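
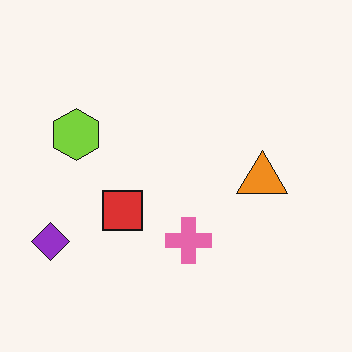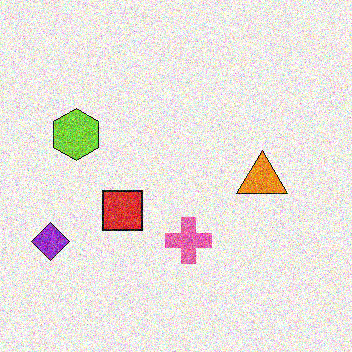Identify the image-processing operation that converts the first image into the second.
This is the original image degraded with a thick layer of grain.

Random speckle covers the whole image, including the flat background.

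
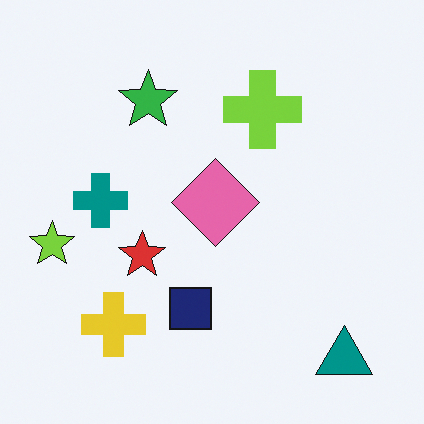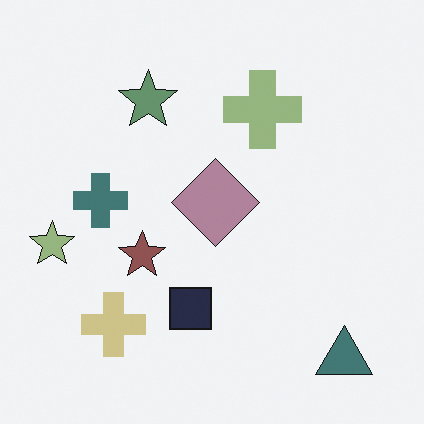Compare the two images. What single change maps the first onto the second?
This is the original image made much more muted (saturation change).

All colors are more muted and greyish — a global saturation change.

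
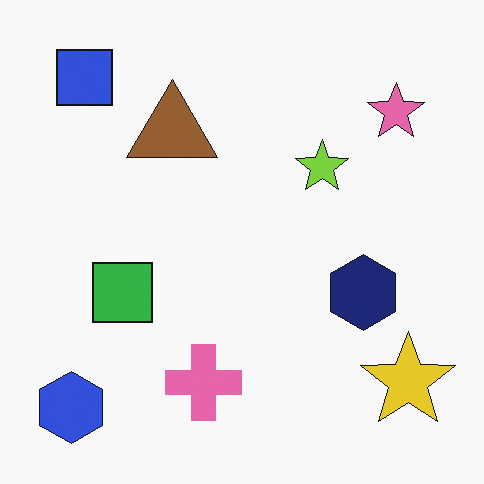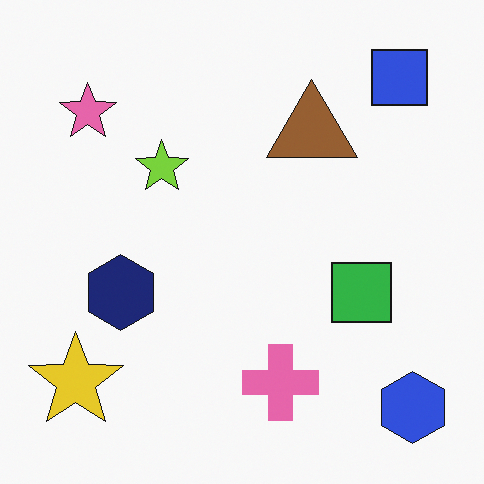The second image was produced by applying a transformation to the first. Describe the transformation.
It was flipped horizontally (left ↔ right).

The blue hexagon is in the bottom-left of the first image and the bottom-right of the second — shapes on opposite sides of the vertical midline have swapped in a mirror flip.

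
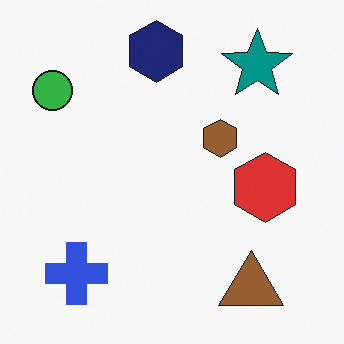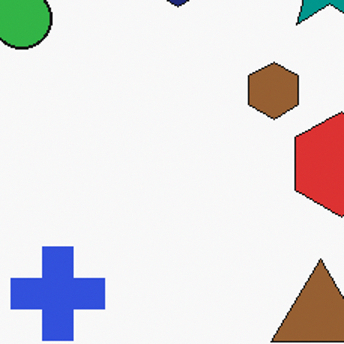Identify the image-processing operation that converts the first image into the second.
The second image is the first cropped slightly and scaled back up.

The visible shapes are larger and the field of view is narrower; shapes near the original edges may be partly or wholly outside the frame — a crop-and-rescale.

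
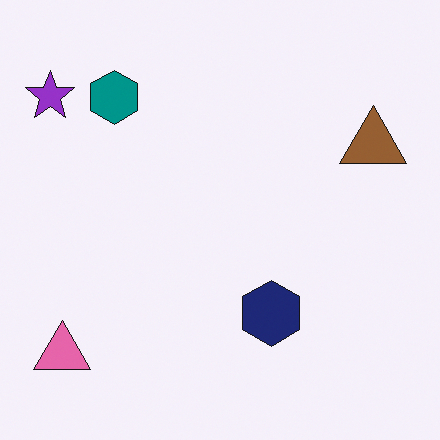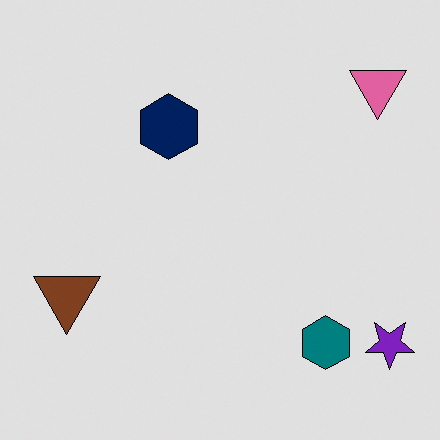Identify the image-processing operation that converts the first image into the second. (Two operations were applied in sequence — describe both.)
The image was posterized to a reduced palette, then rotated 180°.

Each flat color has snapped to a coarser quantized level — most visibly, the near-white background has dropped to a flat grey. The purple star sits in the top-left of the first image and the bottom-right of the second — consistent with a whole-image 180° rotation.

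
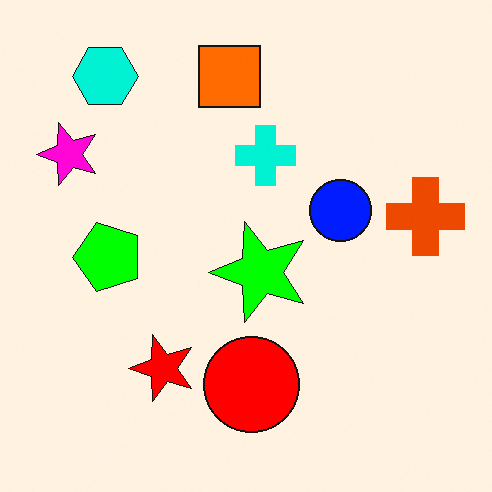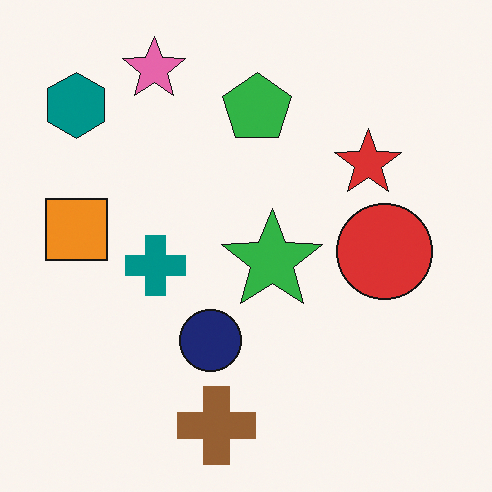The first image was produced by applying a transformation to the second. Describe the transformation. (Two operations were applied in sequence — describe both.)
The transformation is: made much more vivid (saturation change), then transposed (reflected across the top-left ↔ bottom-right diagonal).

All colors are more vivid — a global saturation change. Shapes have swapped their row and column positions — what was in the top-right is now in the bottom-left — a diagonal reflection.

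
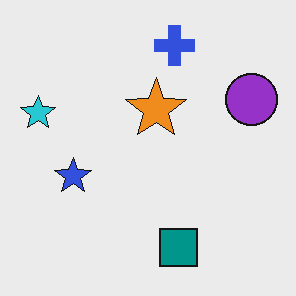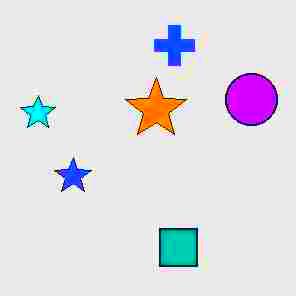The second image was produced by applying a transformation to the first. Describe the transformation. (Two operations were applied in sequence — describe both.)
The image was heavily JPEG-compressed with obvious blocking artifacts, then made much more vivid (saturation change).

Blocky 8×8 compression artifacts appear around shape edges and the flat background shows ringing — characteristic JPEG degradation. All colors are more vivid — a global saturation change.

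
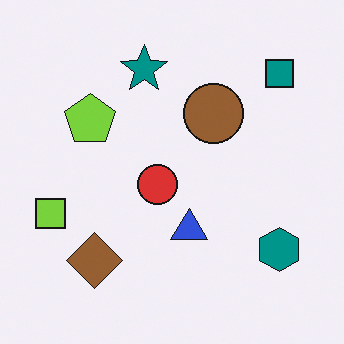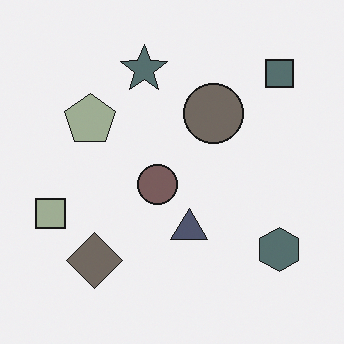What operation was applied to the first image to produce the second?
The transformation is: heavily desaturated.

All colors are more muted and greyish — a global saturation change.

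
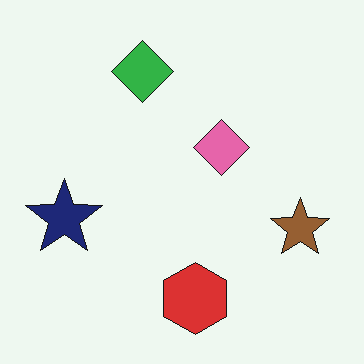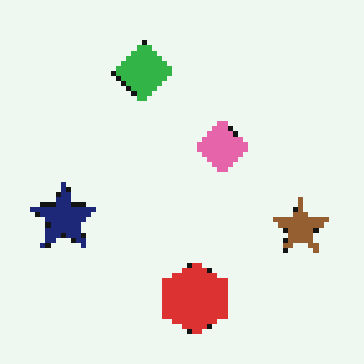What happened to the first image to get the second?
This is the original image lightly pixelated (a mild mosaic effect).

Shapes are reduced to large square blocks; fine edges and outlines are lost — a downscale-then-upscale (mosaic) effect.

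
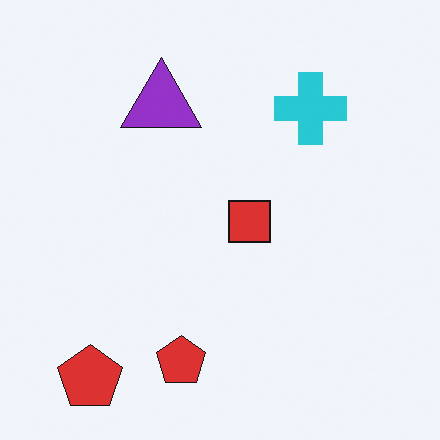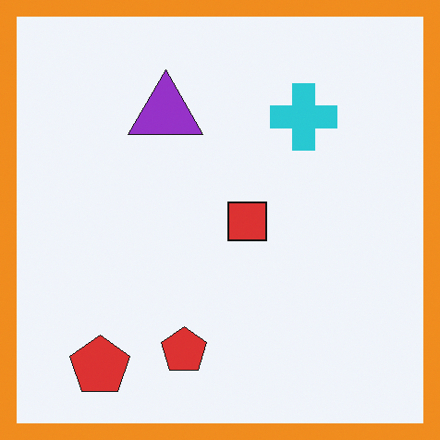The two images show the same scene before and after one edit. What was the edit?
The transformation is: framed with a orange border.

A solid orange frame runs around the edge of the second image, with the content slightly shrunk inside it.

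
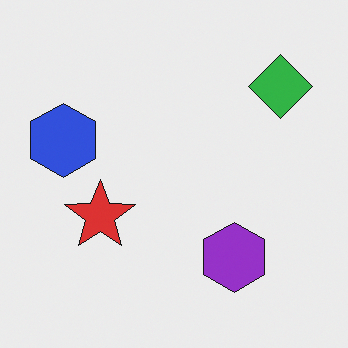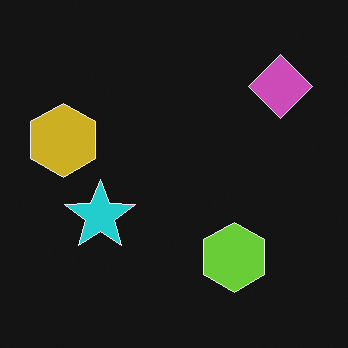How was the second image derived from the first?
It was color-inverted (negative).

The light background has become dark and every shape's color is its complement — a photographic negative.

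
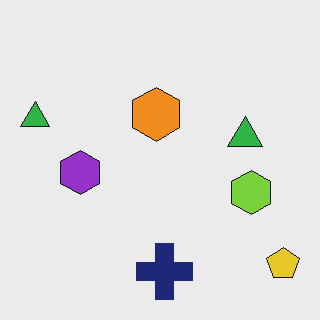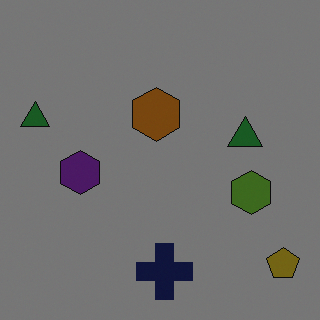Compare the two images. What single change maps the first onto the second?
Noticeably darkened.

Every pixel — background and shapes alike — is uniformly darkened.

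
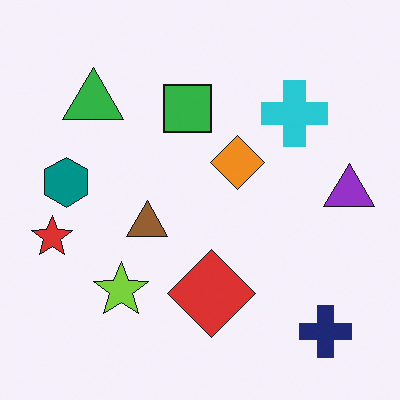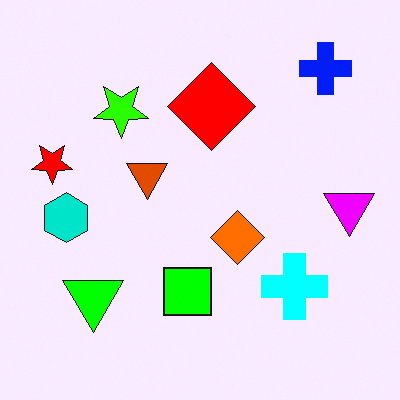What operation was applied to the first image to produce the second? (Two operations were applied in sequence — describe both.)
The second image is the first made much more vivid (saturation change), then flipped vertically (top ↔ bottom).

All colors are more vivid — a global saturation change. The navy cross is in the bottom-right of the first image and the top-right of the second — shapes on opposite sides of the horizontal midline have swapped in a mirror flip.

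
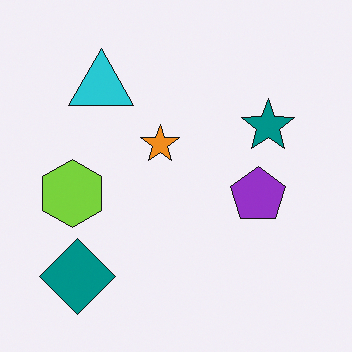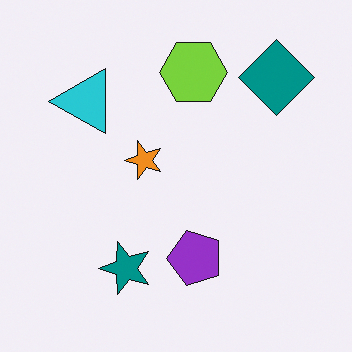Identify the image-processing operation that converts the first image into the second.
The second image is the first transposed (reflected across the top-left ↔ bottom-right diagonal).

Shapes have swapped their row and column positions — what was in the top-right is now in the bottom-left — a diagonal reflection.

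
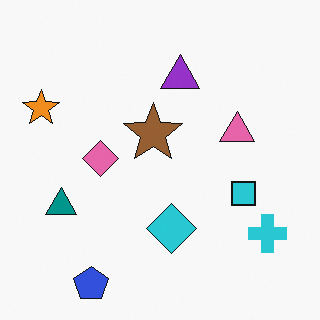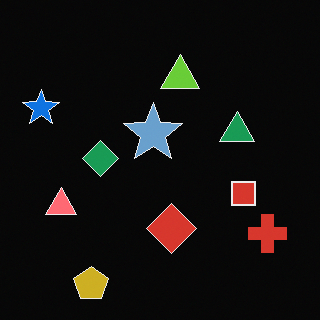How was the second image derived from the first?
This is the original image color-inverted (negative).

The light background has become dark and every shape's color is its complement — a photographic negative.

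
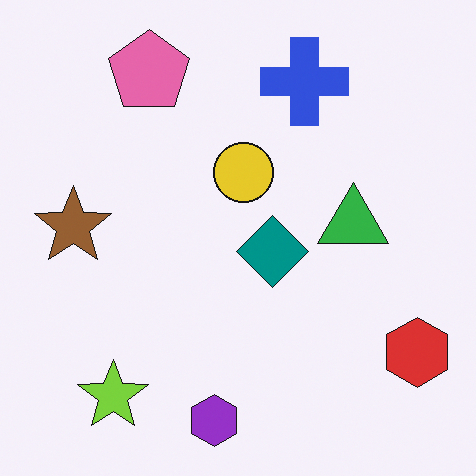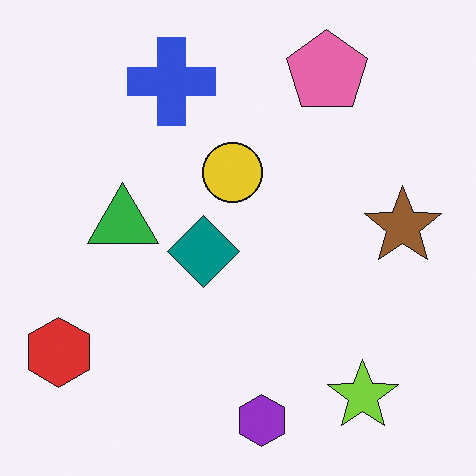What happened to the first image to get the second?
This is the original image flipped horizontally (left ↔ right).

The red hexagon is in the bottom-right of the first image and the bottom-left of the second — shapes on opposite sides of the vertical midline have swapped in a mirror flip.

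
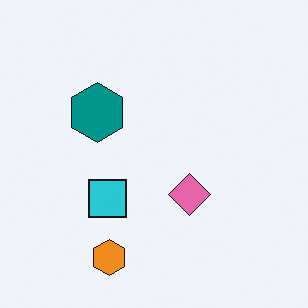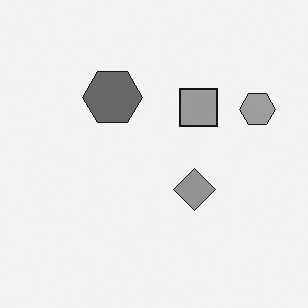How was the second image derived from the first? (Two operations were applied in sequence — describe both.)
The transformation is: converted to grayscale, then transposed (reflected across the top-left ↔ bottom-right diagonal).

All color is removed — every shape is now a shade of grey. Shapes have swapped their row and column positions — what was in the top-right is now in the bottom-left — a diagonal reflection.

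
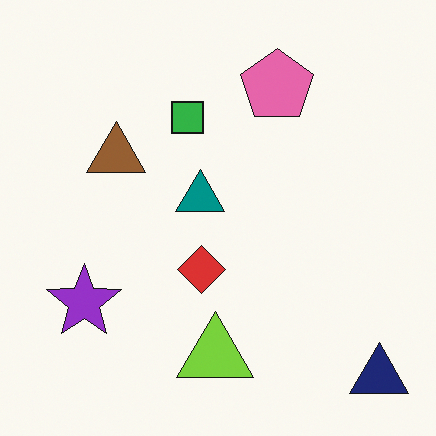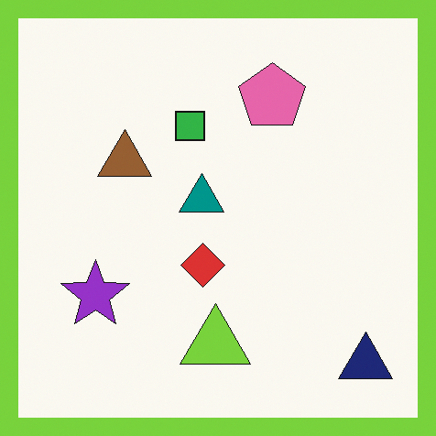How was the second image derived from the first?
The image was framed with a lime border.

A solid lime frame runs around the edge of the second image, with the content slightly shrunk inside it.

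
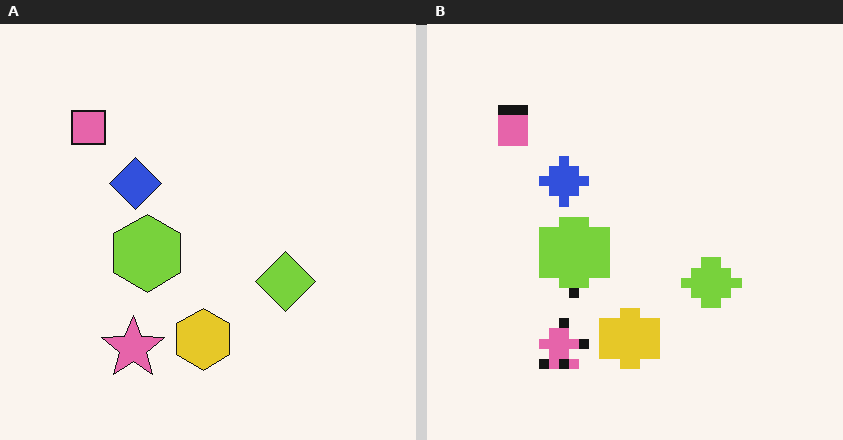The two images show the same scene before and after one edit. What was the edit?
This is the original image coarsely pixelated.

Shapes are reduced to large square blocks; fine edges and outlines are lost — a downscale-then-upscale (mosaic) effect.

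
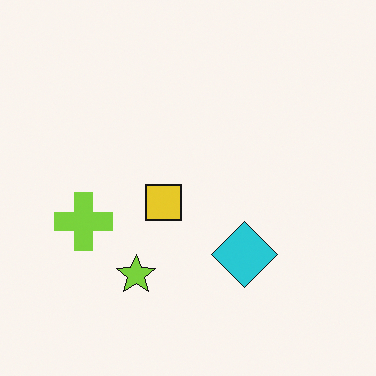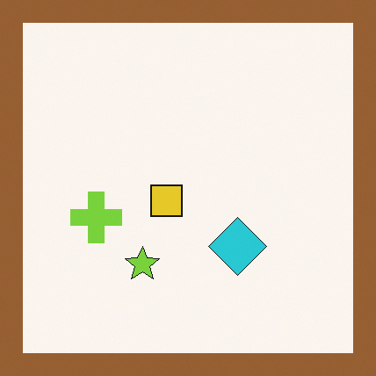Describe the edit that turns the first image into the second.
The transformation is: framed with a brown border.

A solid brown frame runs around the edge of the second image, with the content slightly shrunk inside it.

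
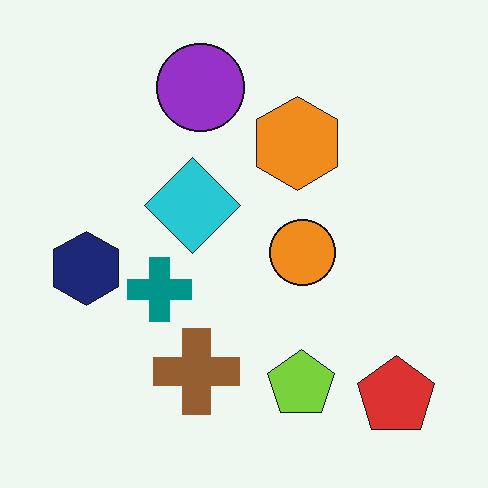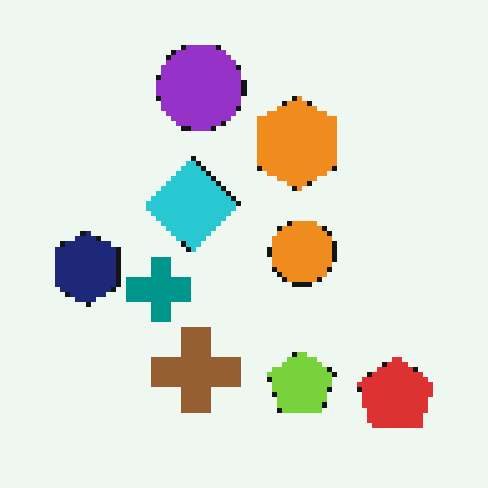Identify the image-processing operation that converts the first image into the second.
This is the original image lightly pixelated (a mild mosaic effect).

Shapes are reduced to large square blocks; fine edges and outlines are lost — a downscale-then-upscale (mosaic) effect.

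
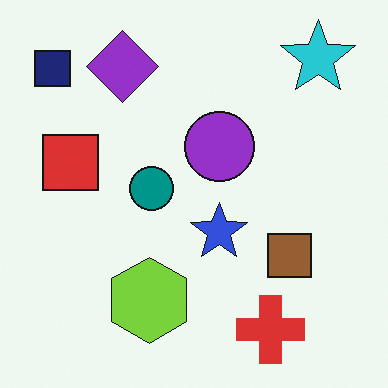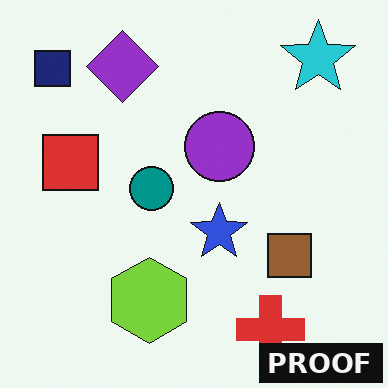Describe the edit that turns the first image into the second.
The transformation is: watermarked with the text "PROOF" in the lower-right corner.

A dark label reading "PROOF" appears in the lower-right corner.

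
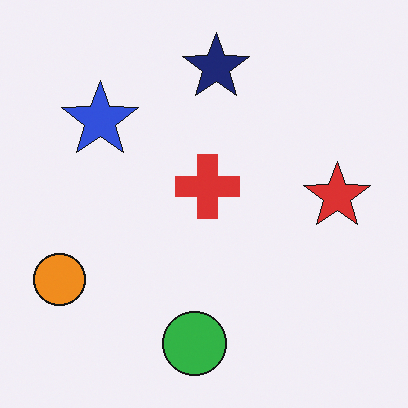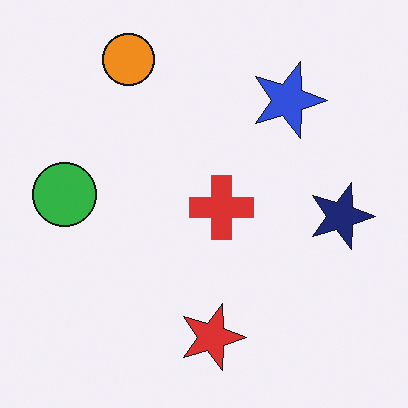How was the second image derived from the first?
It was rotated 90° clockwise.

The orange circle sits in the bottom-left of the first image and the top-left of the second — consistent with a whole-image 90° clockwise rotation.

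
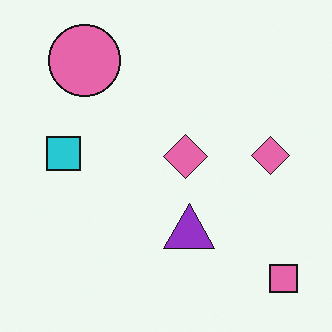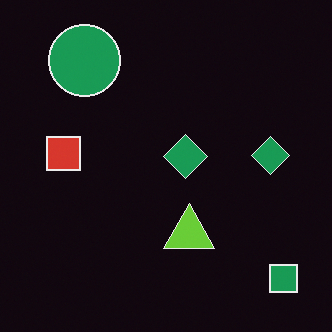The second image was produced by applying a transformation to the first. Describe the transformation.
It was color-inverted (negative).

The light background has become dark and every shape's color is its complement — a photographic negative.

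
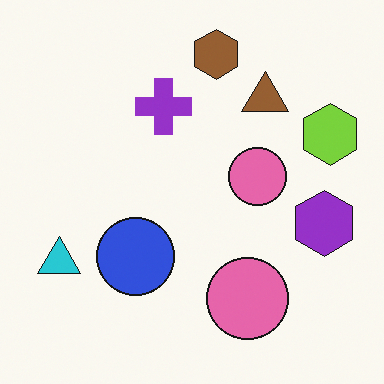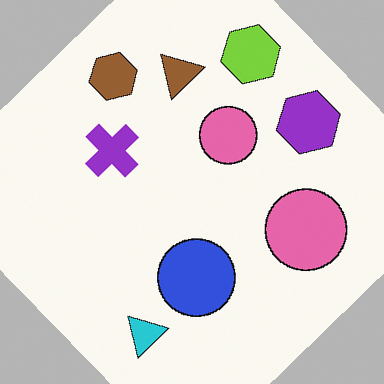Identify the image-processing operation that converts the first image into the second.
Rotated counter-clockwise by a large amount — several tens of degrees.

Every shape is tilted by the same angle and the image corners show triangular fill wedges — a whole-image rotation by a non-right angle.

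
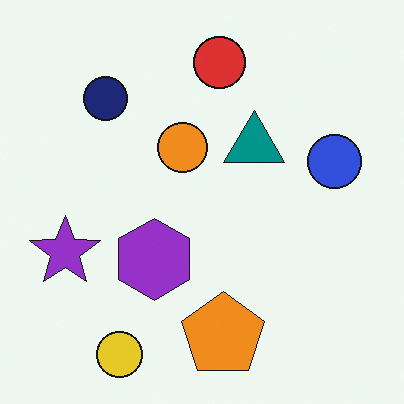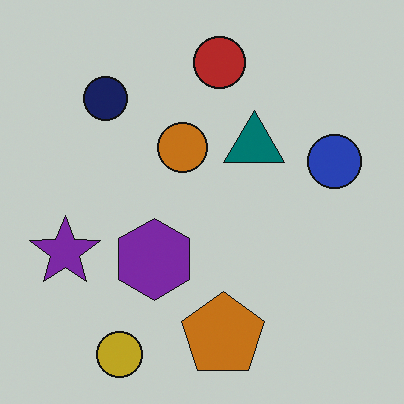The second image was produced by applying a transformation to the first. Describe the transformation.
This is the original image darkened a little.

Every pixel — background and shapes alike — is uniformly darkened.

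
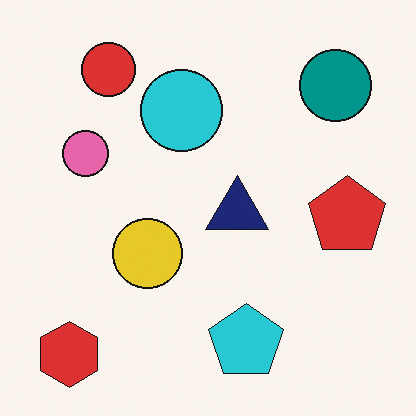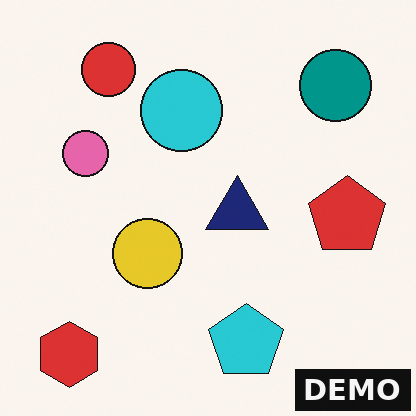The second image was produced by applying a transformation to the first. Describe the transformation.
The second image is the first watermarked with the text "DEMO" in the lower-right corner.

A dark label reading "DEMO" appears in the lower-right corner.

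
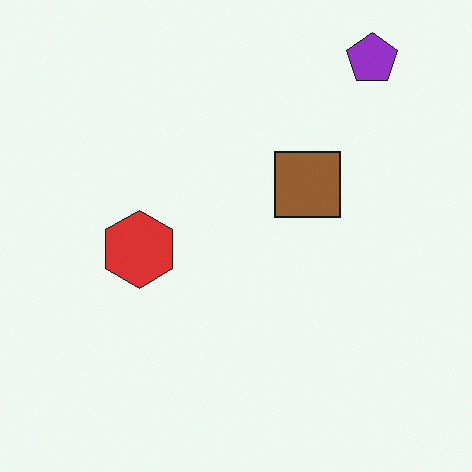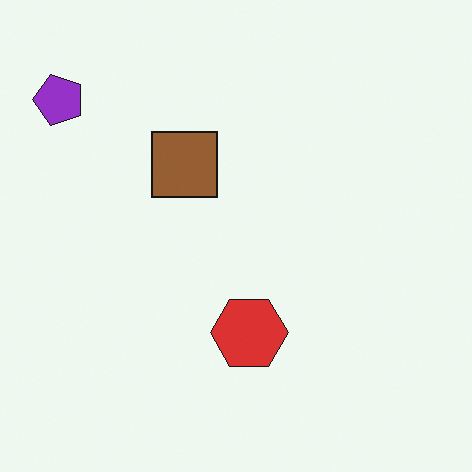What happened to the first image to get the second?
Rotated 90° counter-clockwise.

The purple pentagon sits in the top-right of the first image and the top-left of the second — consistent with a whole-image 90° counter-clockwise rotation.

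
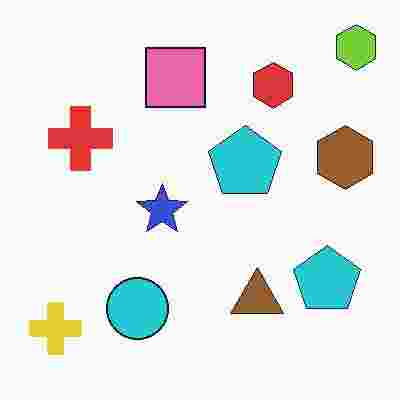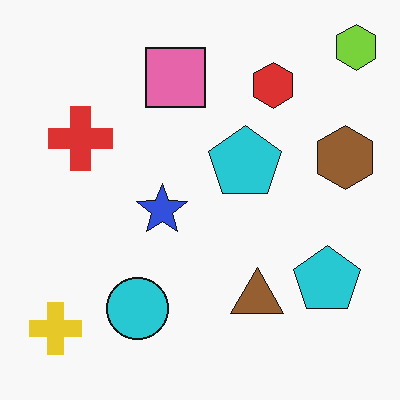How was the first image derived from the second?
Degraded with heavy JPEG compression.

Blocky 8×8 compression artifacts appear around shape edges and the flat background shows ringing — characteristic JPEG degradation.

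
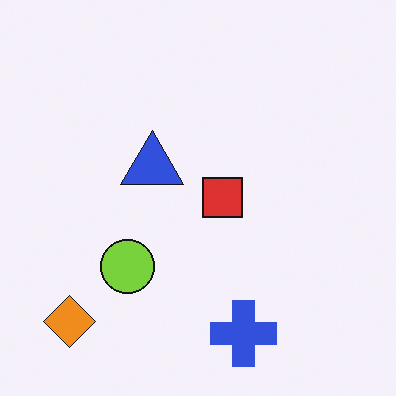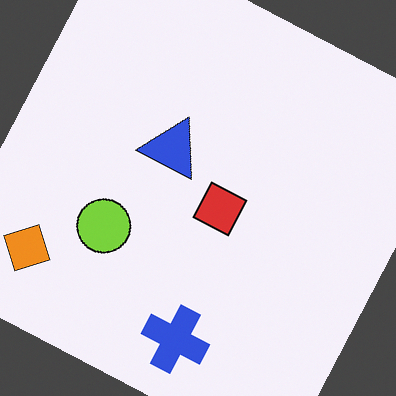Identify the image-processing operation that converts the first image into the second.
The second image is the first rotated clockwise by a moderate amount.

Every shape is tilted by the same angle and the image corners show triangular fill wedges — a whole-image rotation by a non-right angle.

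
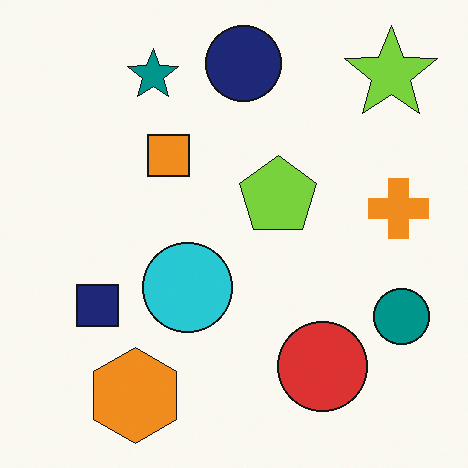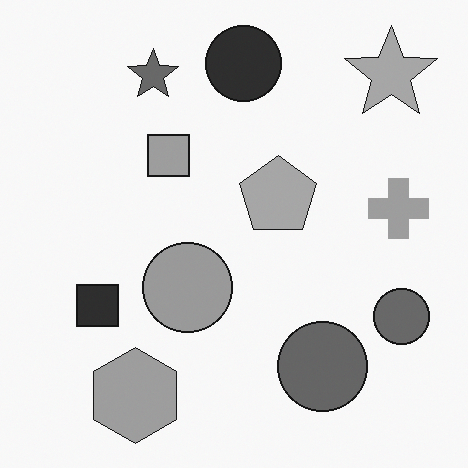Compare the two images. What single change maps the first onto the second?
The second image is the first converted to grayscale.

All color is removed — every shape is now a shade of grey.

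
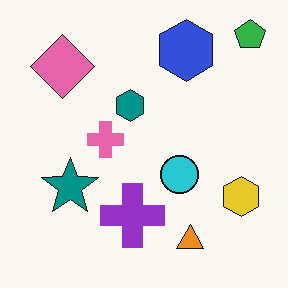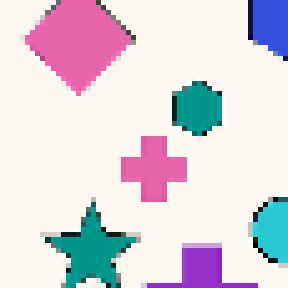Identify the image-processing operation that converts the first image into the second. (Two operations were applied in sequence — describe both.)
The image was cropped to a noticeably smaller region and rescaled, then lightly pixelated (a mild mosaic effect).

The visible shapes are larger and the field of view is narrower; shapes near the original edges may be partly or wholly outside the frame — a crop-and-rescale. Shapes are reduced to large square blocks; fine edges and outlines are lost — a downscale-then-upscale (mosaic) effect.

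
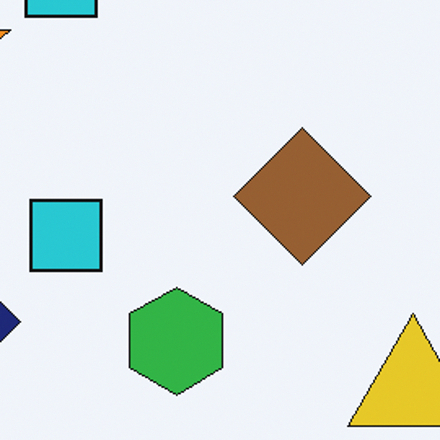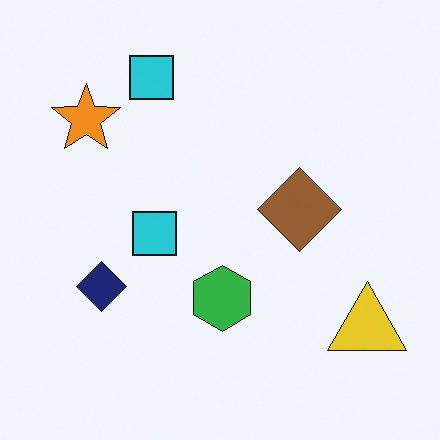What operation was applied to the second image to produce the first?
It was cropped to a noticeably smaller region and rescaled.

The visible shapes are larger and the field of view is narrower; shapes near the original edges may be partly or wholly outside the frame — a crop-and-rescale.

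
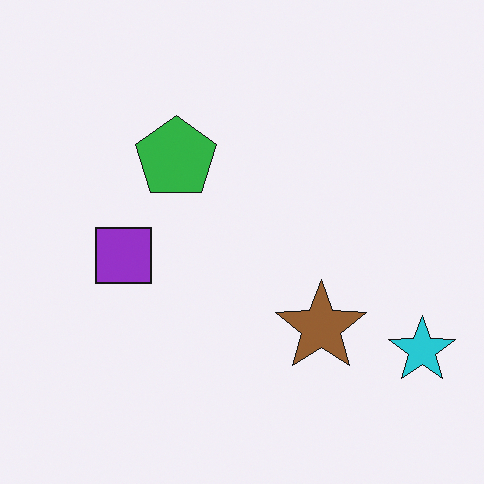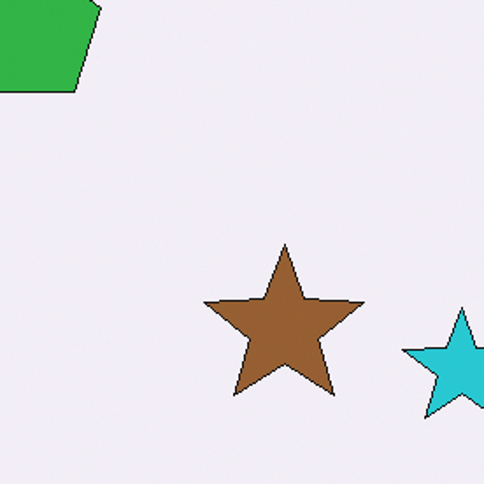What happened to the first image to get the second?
This is the original image cropped tightly and scaled back up.

The visible shapes are larger and the field of view is narrower; shapes near the original edges may be partly or wholly outside the frame — a crop-and-rescale.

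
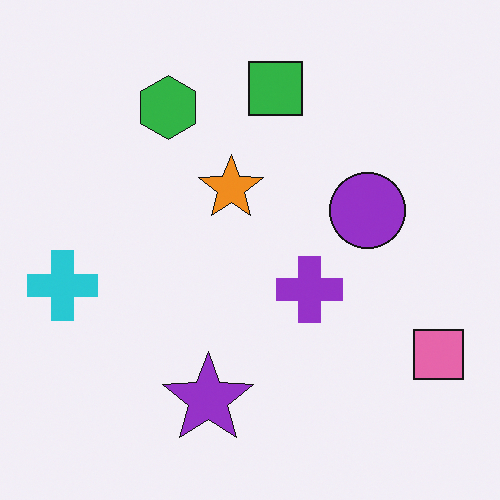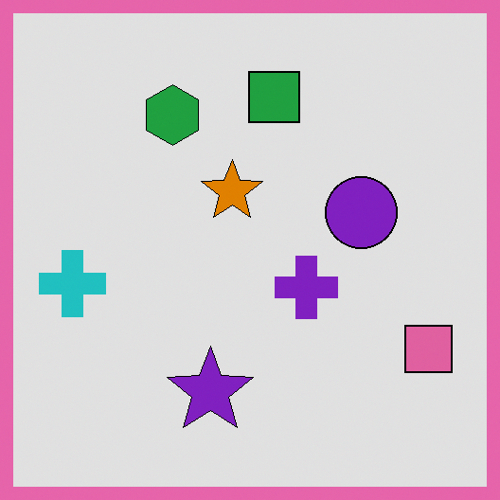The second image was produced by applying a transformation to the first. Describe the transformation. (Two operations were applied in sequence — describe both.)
The transformation is: posterized to a reduced palette, then framed with a pink border.

Each flat color has snapped to a coarser quantized level — most visibly, the near-white background has dropped to a flat grey. A solid pink frame runs around the edge of the second image, with the content slightly shrunk inside it.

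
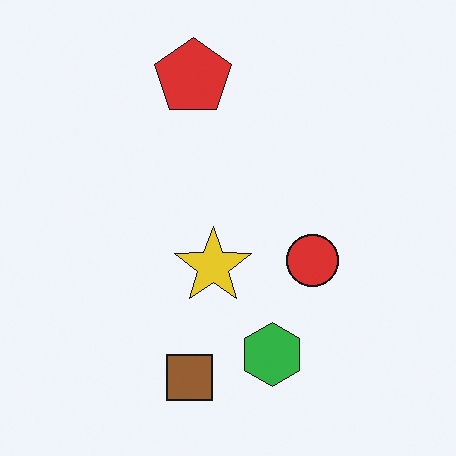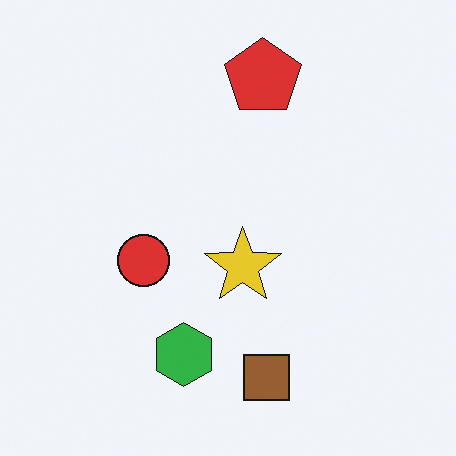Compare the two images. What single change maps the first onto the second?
The transformation is: flipped horizontally (left ↔ right).

The red circle is in the right of the first image and the left of the second — shapes on opposite sides of the vertical midline have swapped in a mirror flip.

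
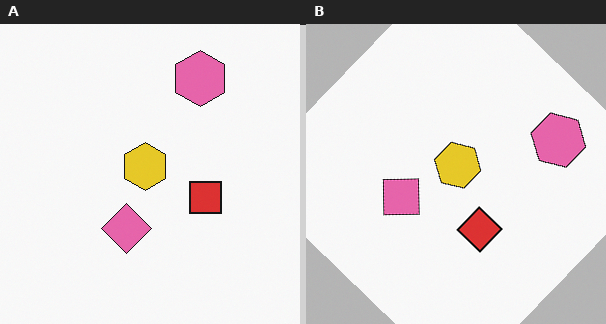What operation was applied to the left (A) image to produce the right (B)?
Rotated clockwise by a large amount — several tens of degrees.

Every shape is tilted by the same angle and the image corners show triangular fill wedges — a whole-image rotation by a non-right angle.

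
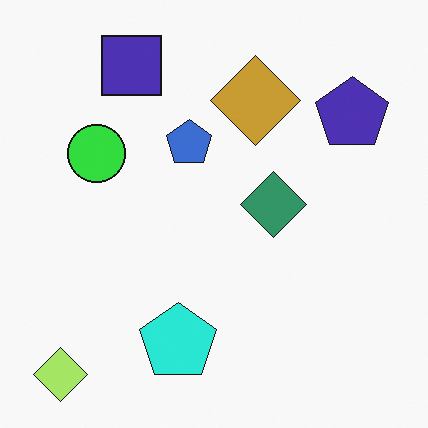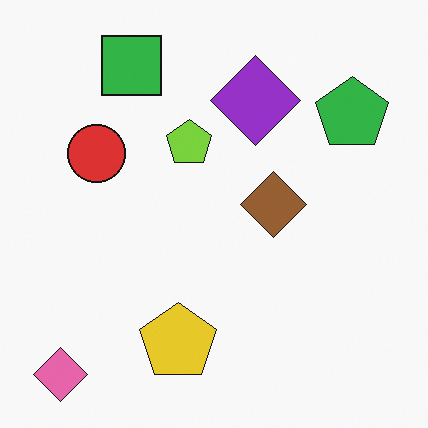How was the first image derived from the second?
The first image is the second hue-shifted by a moderate amount.

Every shape's color has rotated by the same amount around the hue wheel — a uniform hue shift.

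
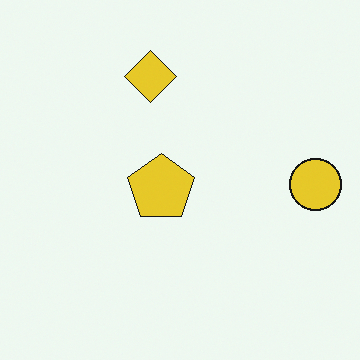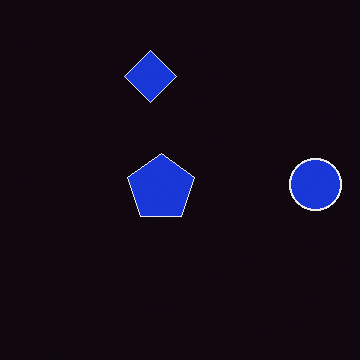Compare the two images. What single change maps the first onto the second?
The image was color-inverted (negative).

The light background has become dark and every shape's color is its complement — a photographic negative.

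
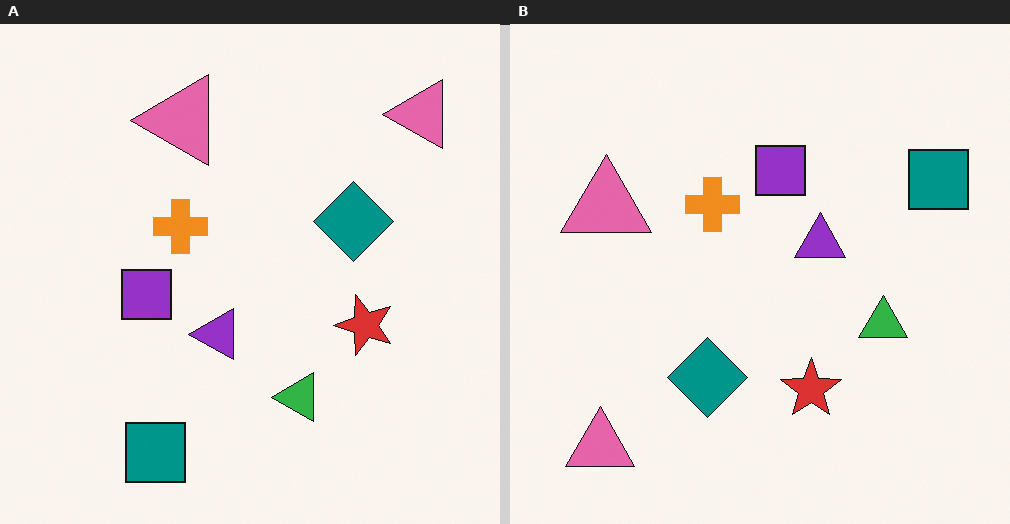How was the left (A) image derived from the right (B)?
The image was transposed (reflected across the top-left ↔ bottom-right diagonal).

Shapes have swapped their row and column positions — what was in the top-right is now in the bottom-left — a diagonal reflection.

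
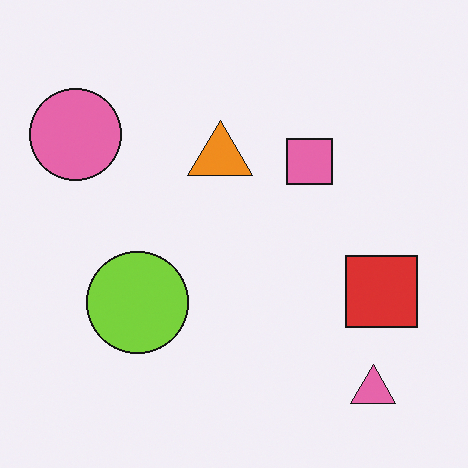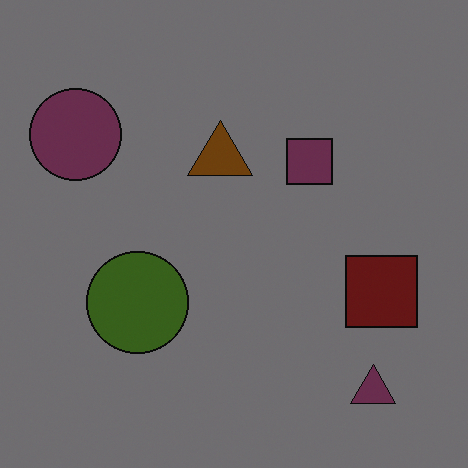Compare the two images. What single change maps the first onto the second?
The transformation is: substantially darkened.

Every pixel — background and shapes alike — is uniformly darkened.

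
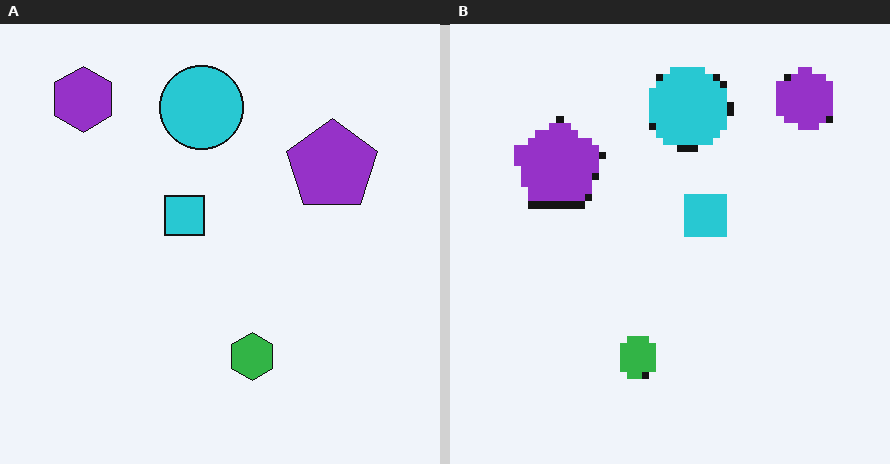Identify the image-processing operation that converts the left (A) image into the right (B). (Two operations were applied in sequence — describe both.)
It was flipped horizontally (left ↔ right), then moderately pixelated.

The purple hexagon is in the top-left of the left (A) image and the top-right of the right (B) — shapes on opposite sides of the vertical midline have swapped in a mirror flip. Shapes are reduced to large square blocks; fine edges and outlines are lost — a downscale-then-upscale (mosaic) effect.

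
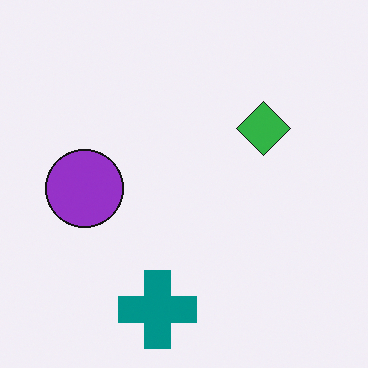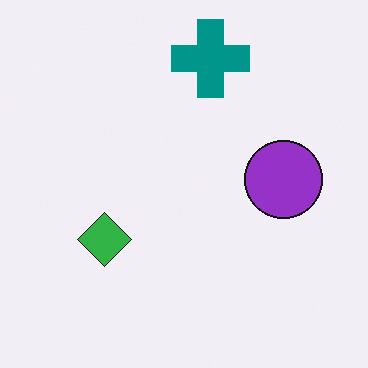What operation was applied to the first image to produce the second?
The image was rotated 180°.

The teal cross sits in the bottom of the first image and the top of the second — consistent with a whole-image 180° rotation.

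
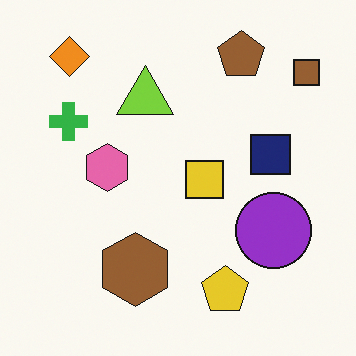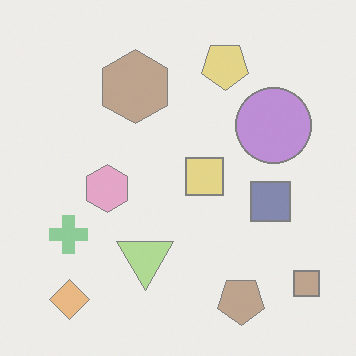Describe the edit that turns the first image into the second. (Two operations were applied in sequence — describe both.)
The second image is the first flipped vertically (top ↔ bottom), then given much lower contrast.

The brown pentagon is in the top-right of the first image and the bottom-right of the second — shapes on opposite sides of the horizontal midline have swapped in a mirror flip. Tones are pushed toward mid-grey across the whole image — a global contrast change.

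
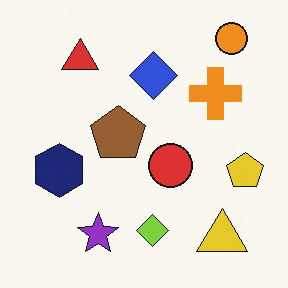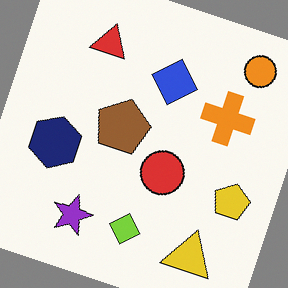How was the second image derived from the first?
The image was rotated clockwise by a clearly visible amount.

Every shape is tilted by the same angle and the image corners show triangular fill wedges — a whole-image rotation by a non-right angle.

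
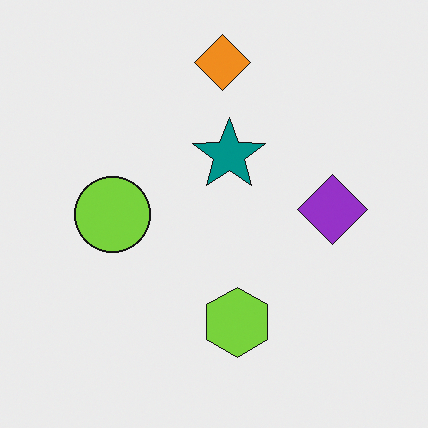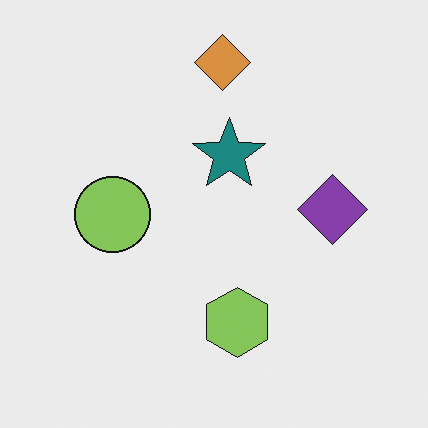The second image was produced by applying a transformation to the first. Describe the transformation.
The second image is the first slightly desaturated.

All colors are more muted and greyish — a global saturation change.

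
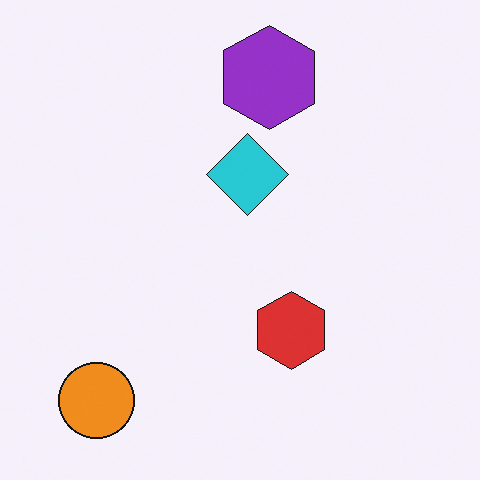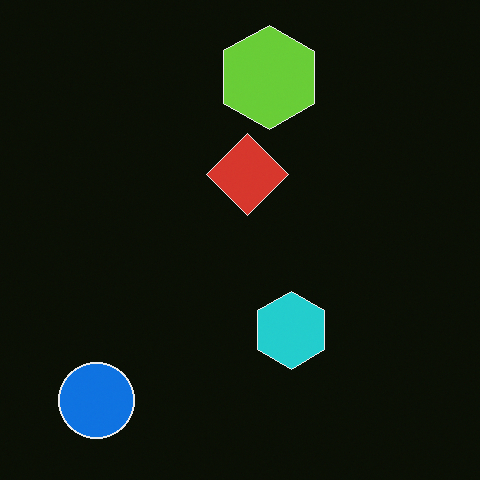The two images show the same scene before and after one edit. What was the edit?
The image was color-inverted (negative).

The light background has become dark and every shape's color is its complement — a photographic negative.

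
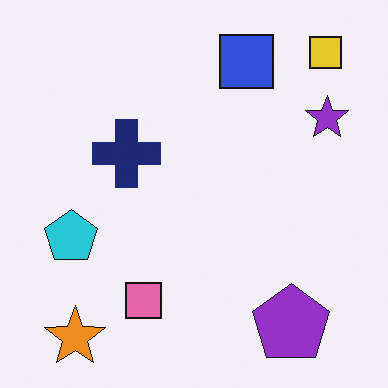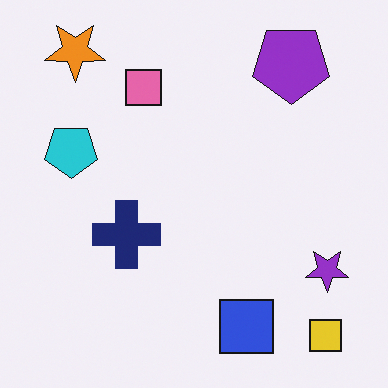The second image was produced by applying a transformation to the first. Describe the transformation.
This is the original image flipped vertically (top ↔ bottom).

The orange star is in the bottom-left of the first image and the top-left of the second — shapes on opposite sides of the horizontal midline have swapped in a mirror flip.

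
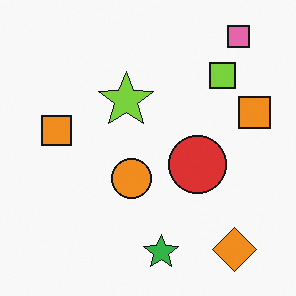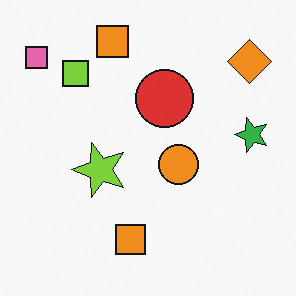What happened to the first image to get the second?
The second image is the first rotated 90° counter-clockwise.

The pink square sits in the top-right of the first image and the top-left of the second — consistent with a whole-image 90° counter-clockwise rotation.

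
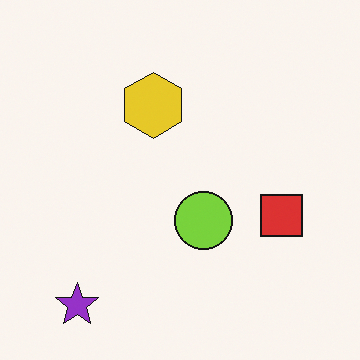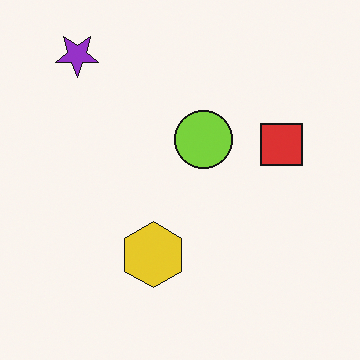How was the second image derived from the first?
It was flipped vertically (top ↔ bottom).

The purple star is in the bottom-left of the first image and the top-left of the second — shapes on opposite sides of the horizontal midline have swapped in a mirror flip.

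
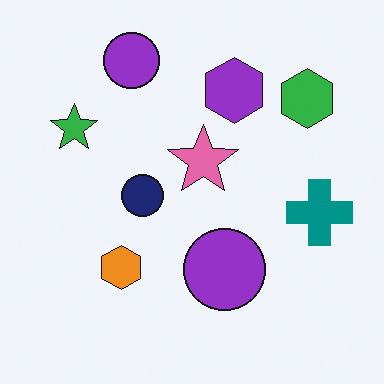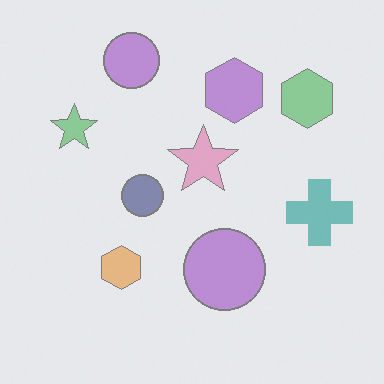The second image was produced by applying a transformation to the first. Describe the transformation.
The image was given much lower contrast.

Tones are pushed toward mid-grey across the whole image — a global contrast change.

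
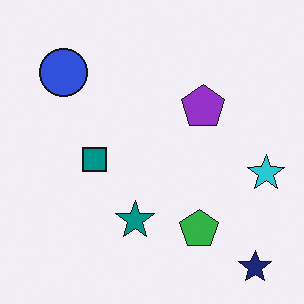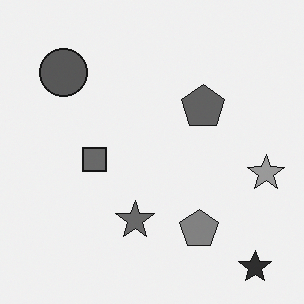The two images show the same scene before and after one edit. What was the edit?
It was converted to grayscale.

All color is removed — every shape is now a shade of grey.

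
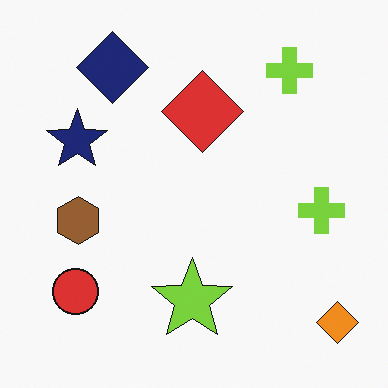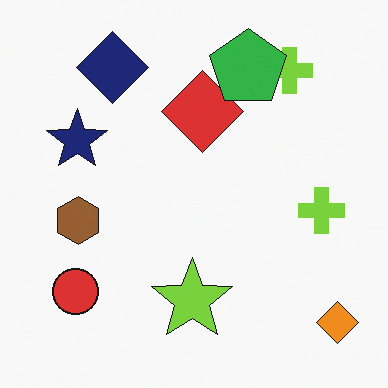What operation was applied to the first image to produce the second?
Overlaid with an additional green pentagon.

A green pentagon appears in the second image that is absent from the first.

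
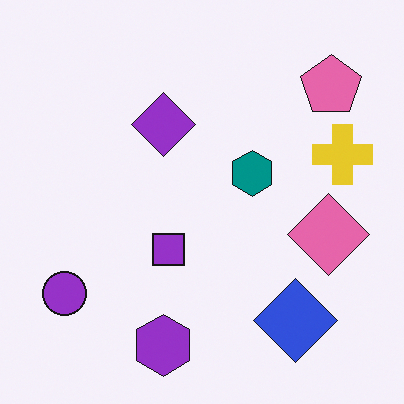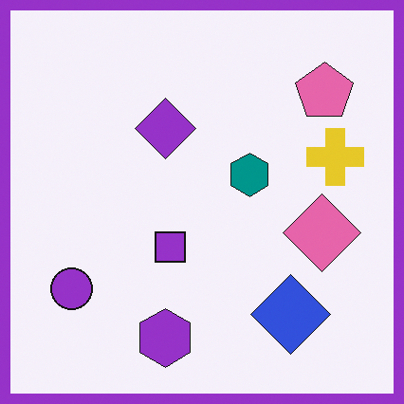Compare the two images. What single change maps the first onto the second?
Framed with a purple border.

A solid purple frame runs around the edge of the second image, with the content slightly shrunk inside it.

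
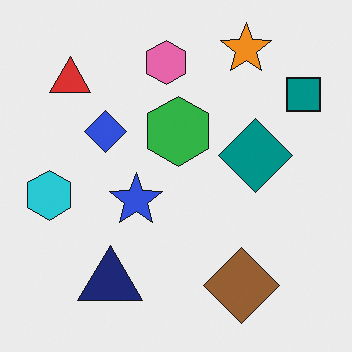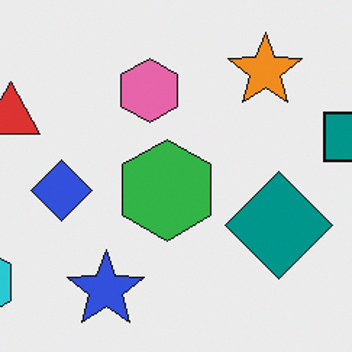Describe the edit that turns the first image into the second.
The second image is the first cropped to a modestly smaller region and rescaled.

The visible shapes are larger and the field of view is narrower; shapes near the original edges may be partly or wholly outside the frame — a crop-and-rescale.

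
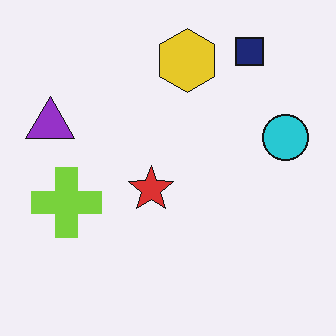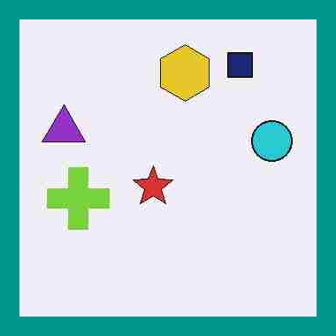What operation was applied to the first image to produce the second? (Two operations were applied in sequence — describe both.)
The transformation is: heavily JPEG-compressed with obvious blocking artifacts, then framed with a teal border.

Blocky 8×8 compression artifacts appear around shape edges and the flat background shows ringing — characteristic JPEG degradation. A solid teal frame runs around the edge of the second image, with the content slightly shrunk inside it.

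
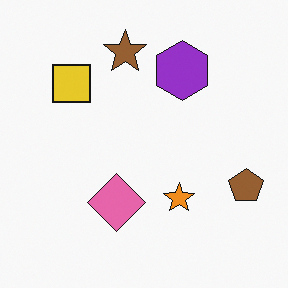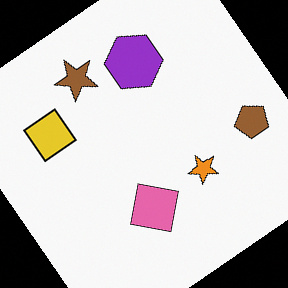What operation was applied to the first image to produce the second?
Rotated counter-clockwise by a large amount — several tens of degrees.

Every shape is tilted by the same angle and the image corners show triangular fill wedges — a whole-image rotation by a non-right angle.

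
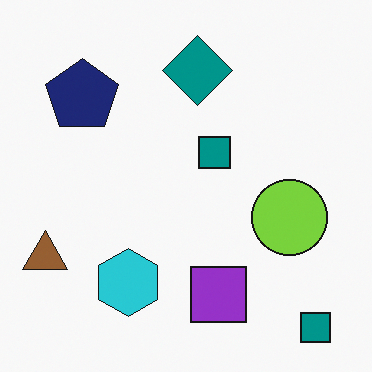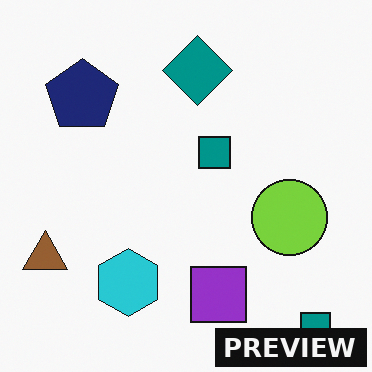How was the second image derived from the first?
The second image is the first watermarked with the text "PREVIEW" in the lower-right corner.

A dark label reading "PREVIEW" appears in the lower-right corner.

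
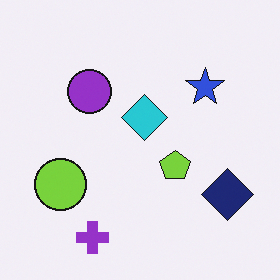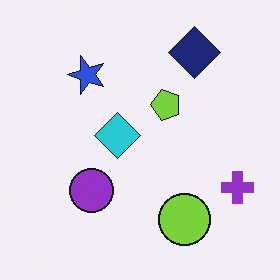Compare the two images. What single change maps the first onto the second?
The second image is the first rotated 90° counter-clockwise.

The purple cross sits in the bottom-left of the first image and the bottom-right of the second — consistent with a whole-image 90° counter-clockwise rotation.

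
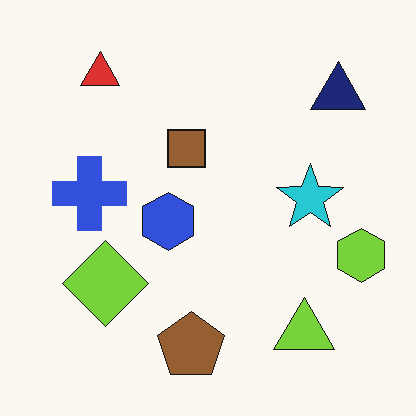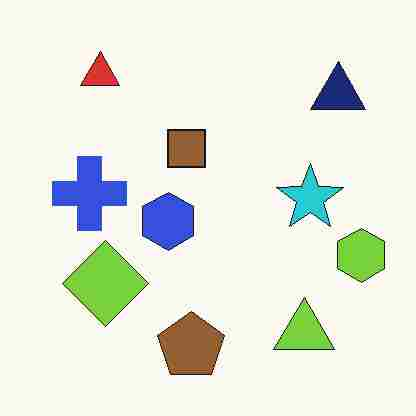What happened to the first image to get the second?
The second image is the first degraded with heavy JPEG compression.

Blocky 8×8 compression artifacts appear around shape edges and the flat background shows ringing — characteristic JPEG degradation.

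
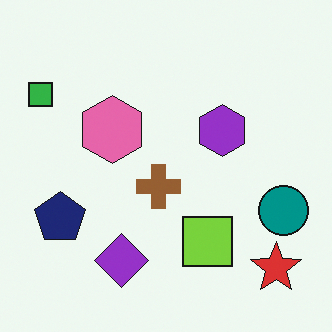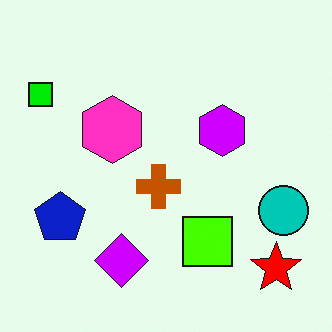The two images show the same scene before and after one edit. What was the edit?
The second image is the first made much more vivid (saturation change).

All colors are more vivid — a global saturation change.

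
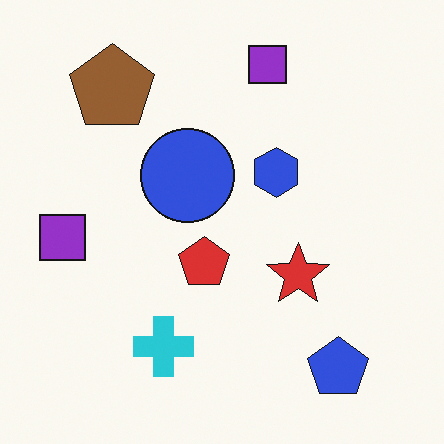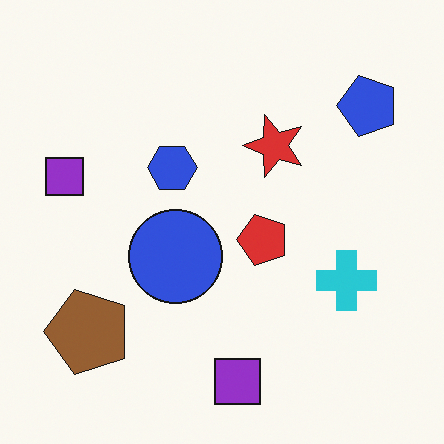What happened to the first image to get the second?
It was rotated 90° counter-clockwise.

The blue pentagon sits in the bottom-right of the first image and the top-right of the second — consistent with a whole-image 90° counter-clockwise rotation.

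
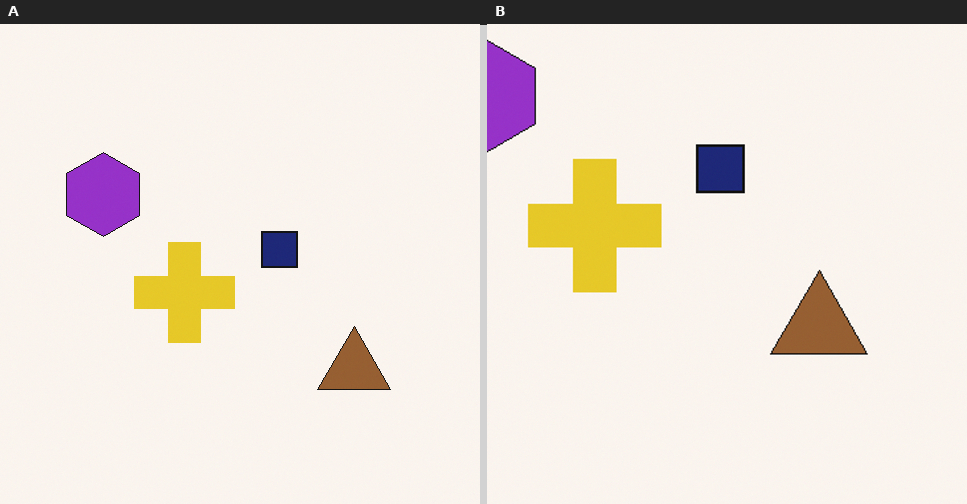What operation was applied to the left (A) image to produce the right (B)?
The right (B) image is the left (A) cropped to a modestly smaller region and rescaled.

The visible shapes are larger and the field of view is narrower; shapes near the original edges may be partly or wholly outside the frame — a crop-and-rescale.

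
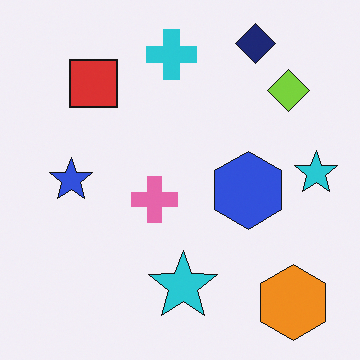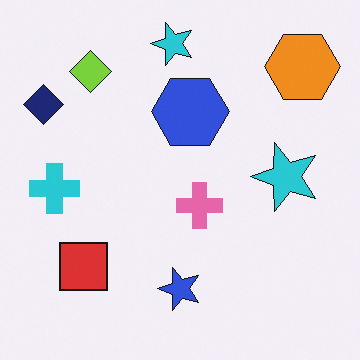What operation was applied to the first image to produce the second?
The second image is the first rotated 90° counter-clockwise.

The orange hexagon sits in the bottom-right of the first image and the top-right of the second — consistent with a whole-image 90° counter-clockwise rotation.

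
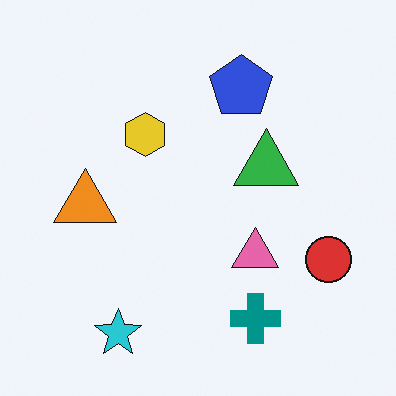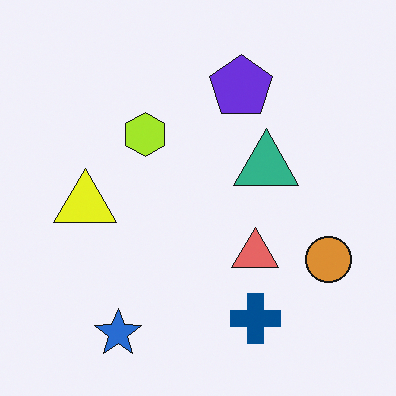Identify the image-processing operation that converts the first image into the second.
The image was hue-shifted slightly.

Every shape's color has rotated by the same amount around the hue wheel — a uniform hue shift.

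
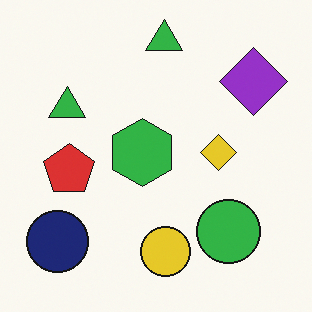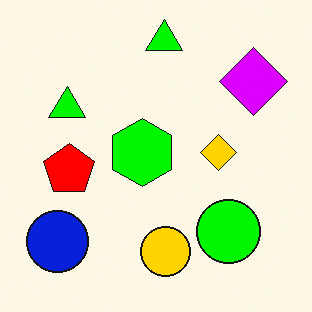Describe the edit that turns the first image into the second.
The image was heavily oversaturated.

All colors are more vivid — a global saturation change.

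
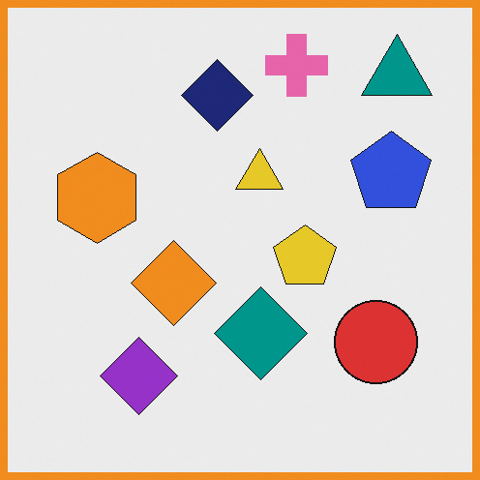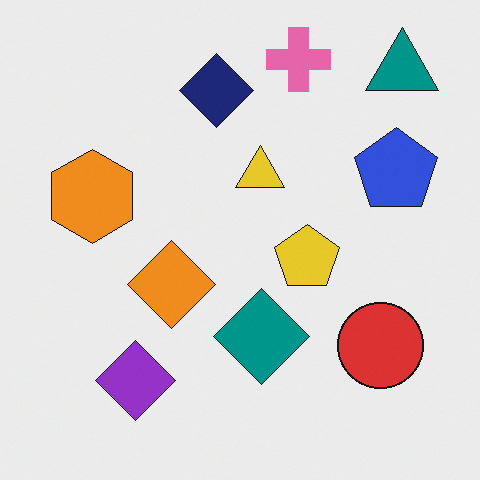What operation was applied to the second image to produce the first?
This is the original image framed with a orange border.

A solid orange frame runs around the edge of the first image, with the content slightly shrunk inside it.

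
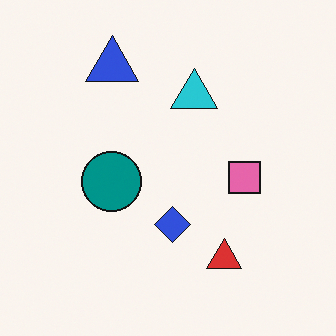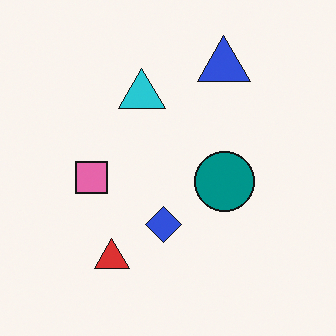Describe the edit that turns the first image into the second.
The second image is the first flipped horizontally (left ↔ right).

The pink square is in the right of the first image and the left of the second — shapes on opposite sides of the vertical midline have swapped in a mirror flip.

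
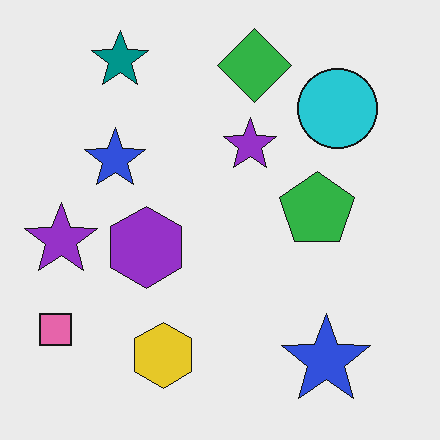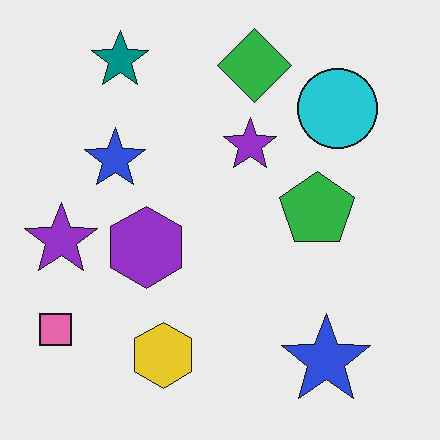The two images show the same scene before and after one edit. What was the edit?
The second image is the first JPEG-compressed with visible artifacts.

Blocky 8×8 compression artifacts appear around shape edges and the flat background shows ringing — characteristic JPEG degradation.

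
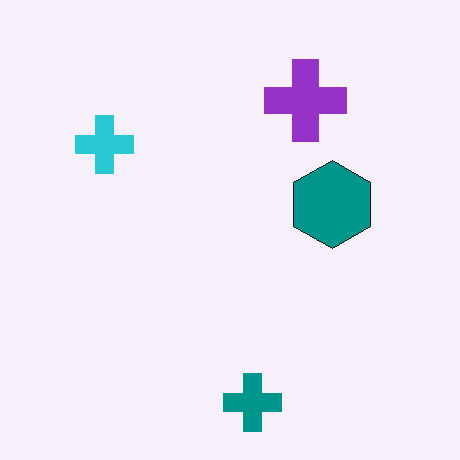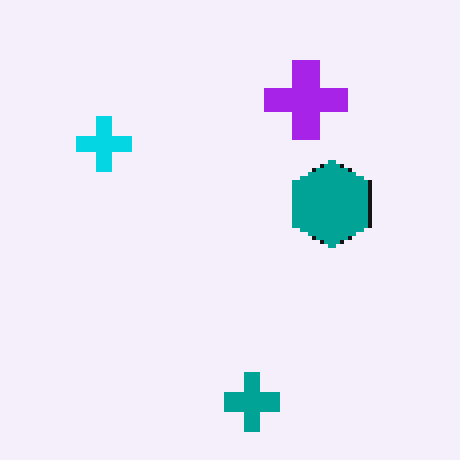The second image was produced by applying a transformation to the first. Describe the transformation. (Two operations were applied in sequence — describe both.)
The second image is the first slightly oversaturated, then mildly pixelated.

All colors are more vivid — a global saturation change. Shapes are reduced to large square blocks; fine edges and outlines are lost — a downscale-then-upscale (mosaic) effect.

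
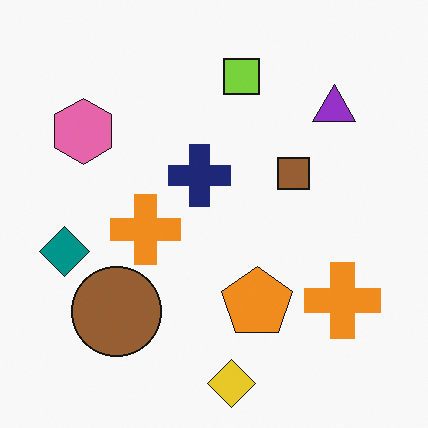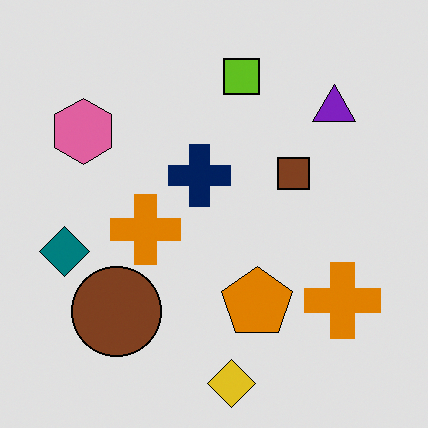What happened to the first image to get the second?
Moderately posterized.

Each flat color has snapped to a coarser quantized level — most visibly, the near-white background has dropped to a flat grey.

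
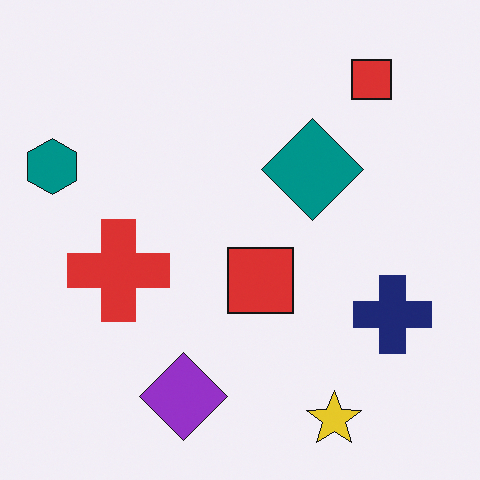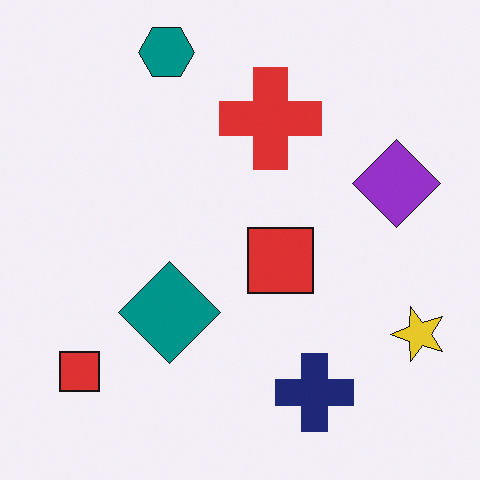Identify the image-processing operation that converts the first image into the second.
It was transposed (reflected across the top-left ↔ bottom-right diagonal).

Shapes have swapped their row and column positions — what was in the top-right is now in the bottom-left — a diagonal reflection.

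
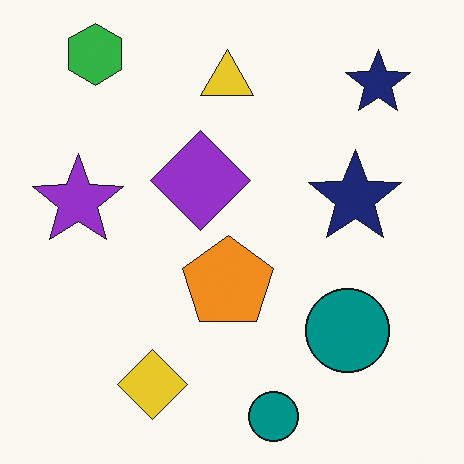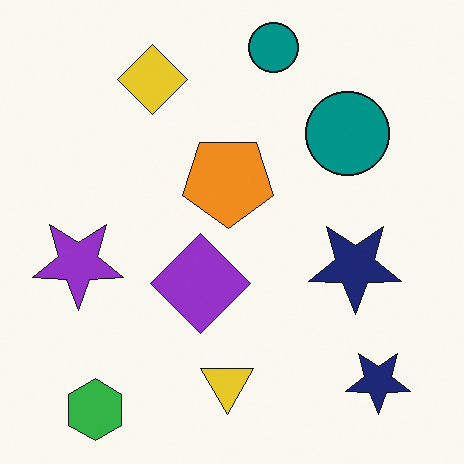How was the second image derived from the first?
Flipped vertically (top ↔ bottom).

The green hexagon is in the top-left of the first image and the bottom-left of the second — shapes on opposite sides of the horizontal midline have swapped in a mirror flip.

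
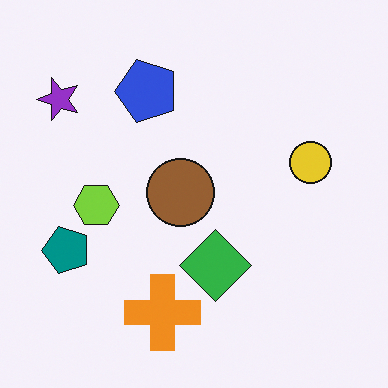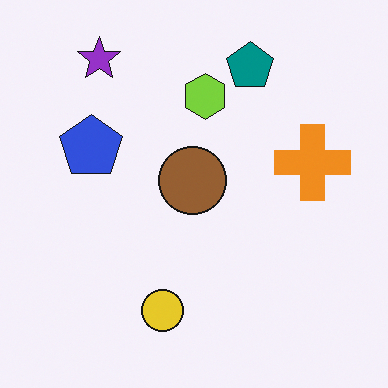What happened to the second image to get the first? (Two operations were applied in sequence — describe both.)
This is the original image transposed (reflected across the top-left ↔ bottom-right diagonal), then overlaid with an additional green diamond.

Shapes have swapped their row and column positions — what was in the top-right is now in the bottom-left — a diagonal reflection. A green diamond appears in the first image that is absent from the second.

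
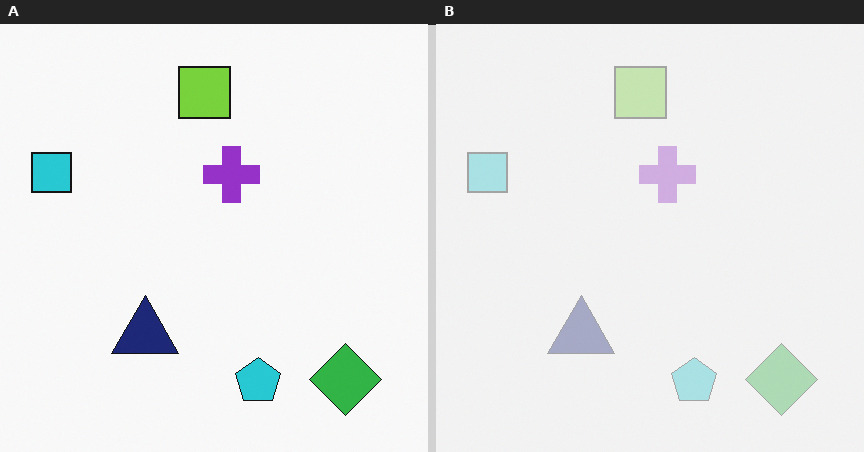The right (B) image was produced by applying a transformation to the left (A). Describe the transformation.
The right (B) image is the left (A) washed out (contrast reduced).

Tones are pushed toward mid-grey across the whole image — a global contrast change.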